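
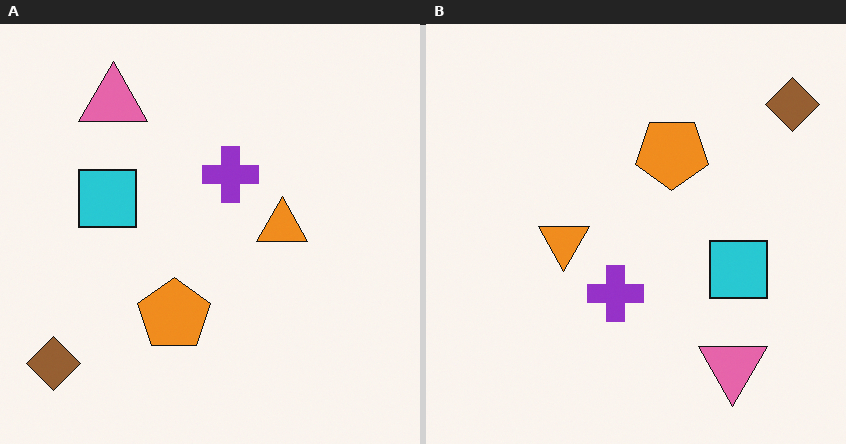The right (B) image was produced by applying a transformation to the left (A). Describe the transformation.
The image was rotated 180°.

The brown diamond sits in the bottom-left of the left (A) image and the top-right of the right (B) — consistent with a whole-image 180° rotation.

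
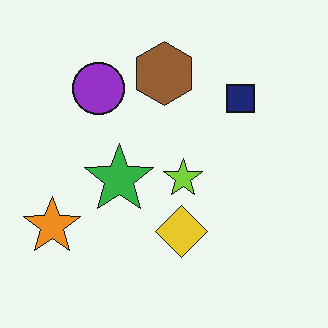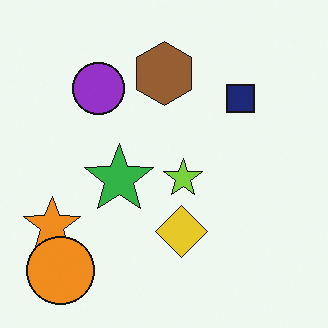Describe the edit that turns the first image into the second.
It was overlaid with an additional orange circle.

An orange circle appears in the second image that is absent from the first.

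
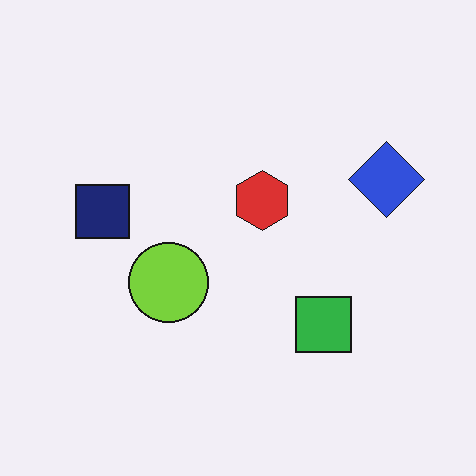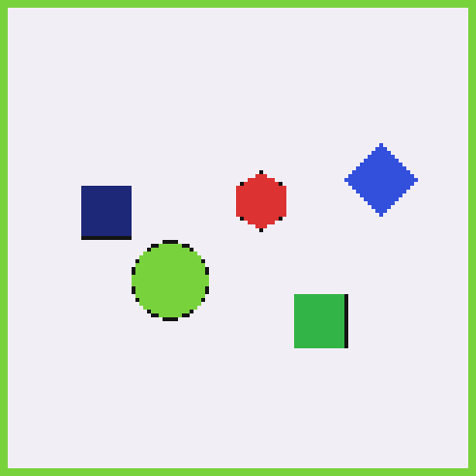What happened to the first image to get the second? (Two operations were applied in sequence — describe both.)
It was mildly pixelated, then framed with a lime border.

Shapes are reduced to large square blocks; fine edges and outlines are lost — a downscale-then-upscale (mosaic) effect. A solid lime frame runs around the edge of the second image, with the content slightly shrunk inside it.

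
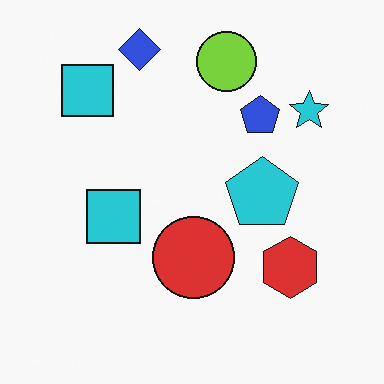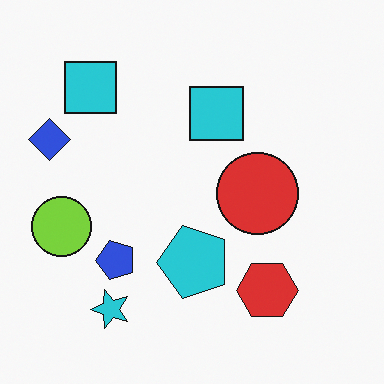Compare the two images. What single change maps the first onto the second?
This is the original image transposed (reflected across the top-left ↔ bottom-right diagonal).

Shapes have swapped their row and column positions — what was in the top-right is now in the bottom-left — a diagonal reflection.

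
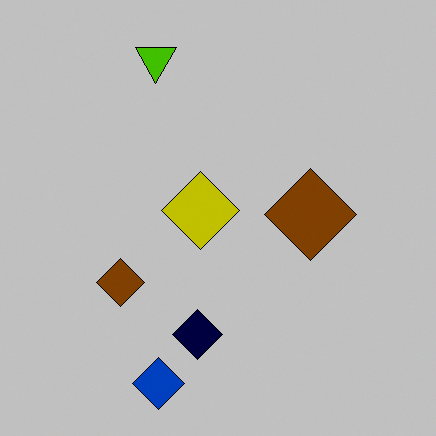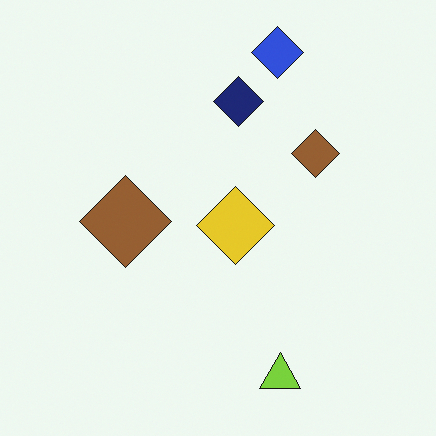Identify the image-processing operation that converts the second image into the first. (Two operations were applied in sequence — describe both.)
This is the original image rotated 180°, then heavily posterized to just a handful of flat colors.

The blue diamond sits in the top of the second image and the bottom of the first — consistent with a whole-image 180° rotation. Each flat color has snapped to a coarser quantized level — most visibly, the near-white background has dropped to a flat grey.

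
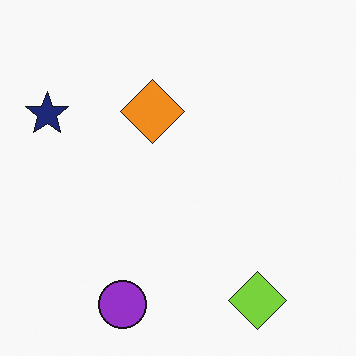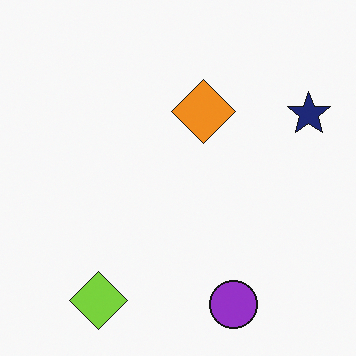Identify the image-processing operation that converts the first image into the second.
The image was flipped horizontally (left ↔ right).

The navy star is in the top-left of the first image and the top-right of the second — shapes on opposite sides of the vertical midline have swapped in a mirror flip.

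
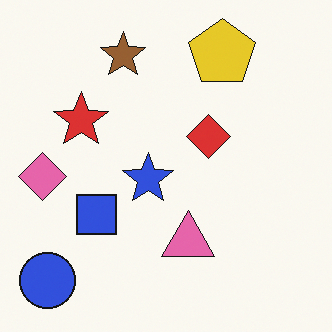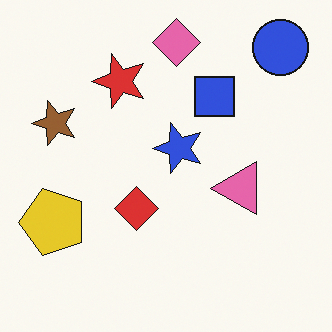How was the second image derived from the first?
The transformation is: transposed (reflected across the top-left ↔ bottom-right diagonal).

Shapes have swapped their row and column positions — what was in the top-right is now in the bottom-left — a diagonal reflection.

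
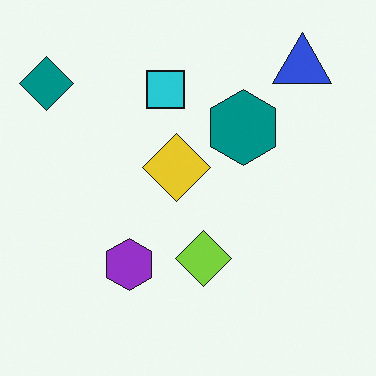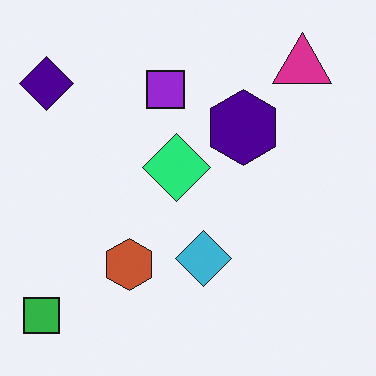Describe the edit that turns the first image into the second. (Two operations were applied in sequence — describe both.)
Hue-shifted through roughly a third of the color wheel, then overlaid with an additional green square.

Every shape's color has rotated by the same amount around the hue wheel — a uniform hue shift. A green square appears in the second image that is absent from the first.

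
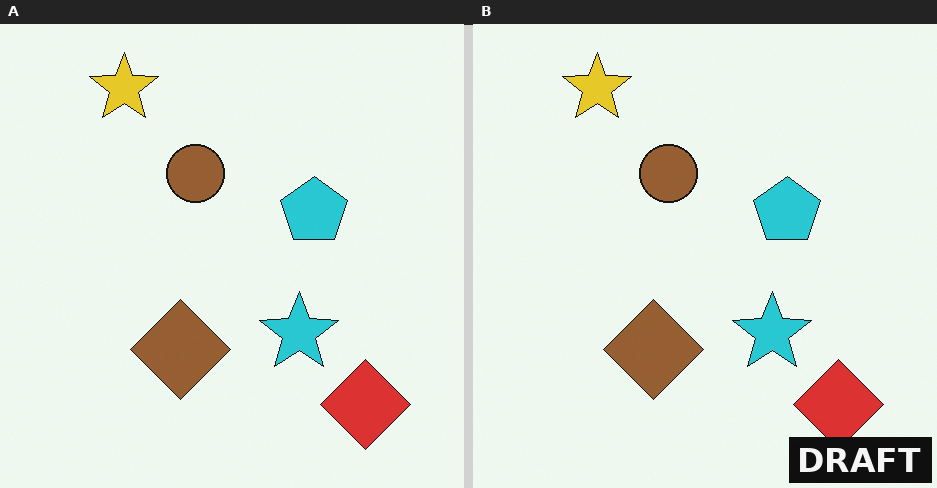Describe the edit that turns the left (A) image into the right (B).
Watermarked with the text "DRAFT" in the lower-right corner.

A dark label reading "DRAFT" appears in the lower-right corner.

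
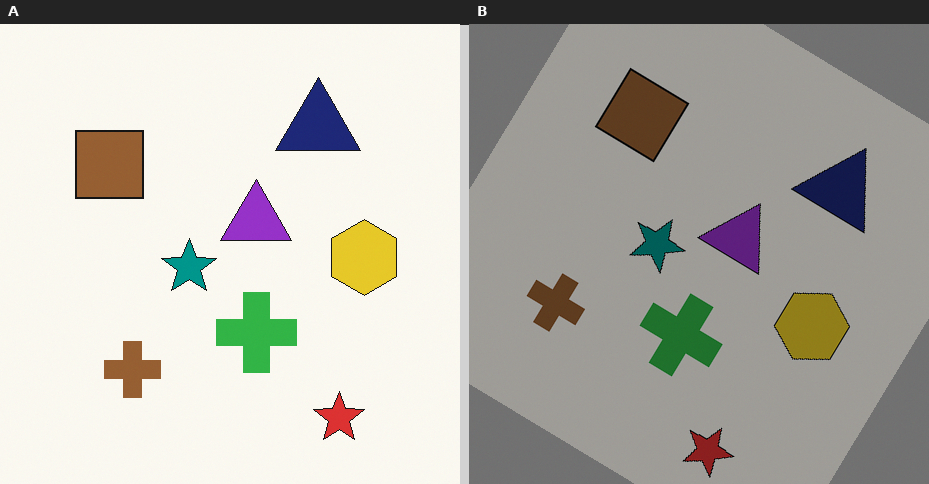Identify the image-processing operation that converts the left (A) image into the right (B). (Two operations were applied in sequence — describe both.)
The transformation is: rotated clockwise by a large amount — several tens of degrees, then substantially darkened.

Every shape is tilted by the same angle and the image corners show triangular fill wedges — a whole-image rotation by a non-right angle. Every pixel — background and shapes alike — is uniformly darkened.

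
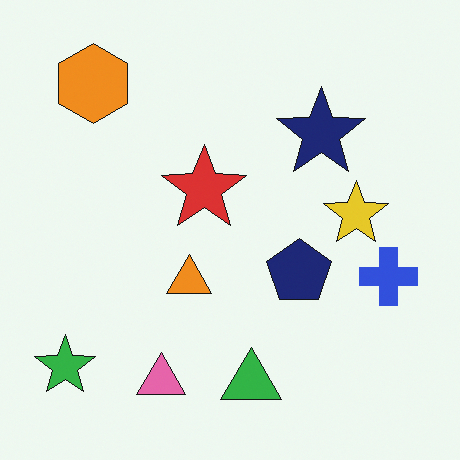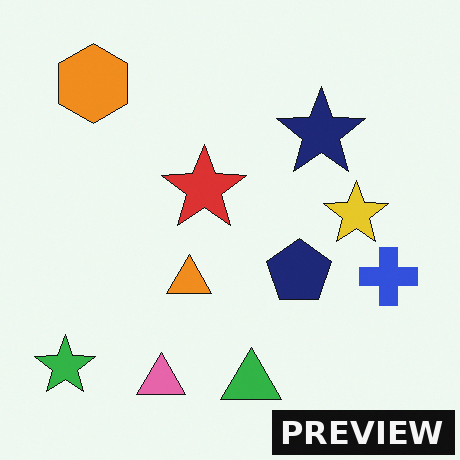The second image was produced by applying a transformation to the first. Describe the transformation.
Watermarked with the text "PREVIEW" in the lower-right corner.

A dark label reading "PREVIEW" appears in the lower-right corner.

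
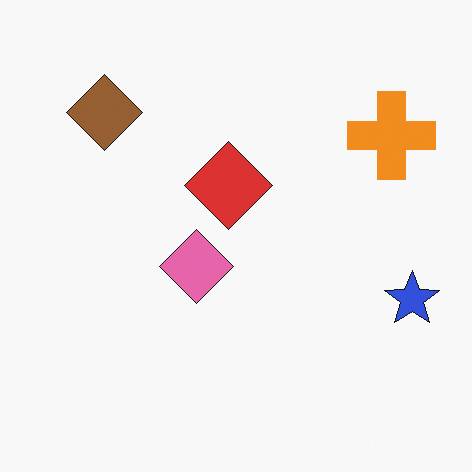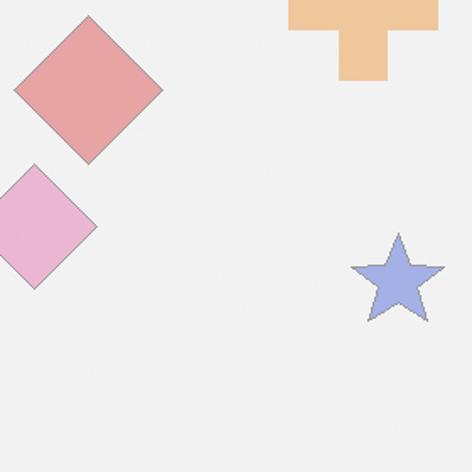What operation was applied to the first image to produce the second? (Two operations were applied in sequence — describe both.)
It was washed out (contrast reduced), then cropped to a noticeably smaller region and rescaled.

Tones are pushed toward mid-grey across the whole image — a global contrast change. The visible shapes are larger and the field of view is narrower; shapes near the original edges may be partly or wholly outside the frame — a crop-and-rescale.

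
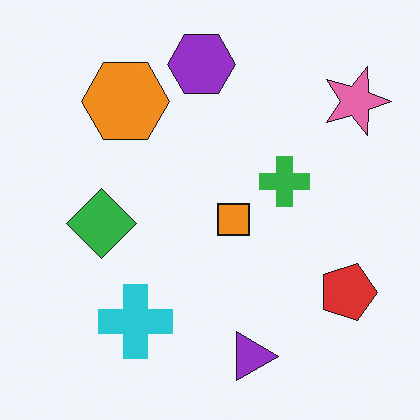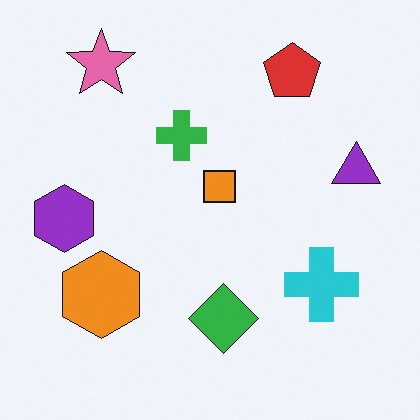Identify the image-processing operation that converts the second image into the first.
The image was rotated 90° clockwise.

The pink star sits in the top-left of the second image and the top-right of the first — consistent with a whole-image 90° clockwise rotation.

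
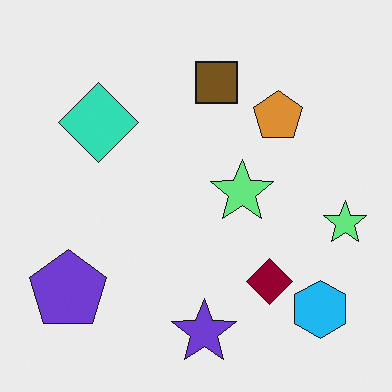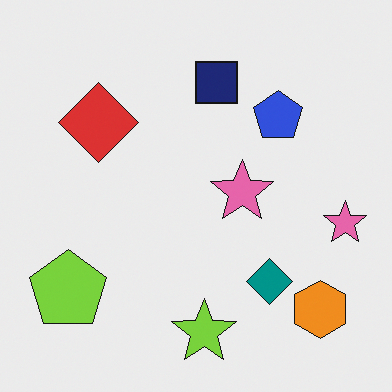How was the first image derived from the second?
The transformation is: hue-shifted through roughly half the color wheel.

Every shape's color has rotated by the same amount around the hue wheel — a uniform hue shift.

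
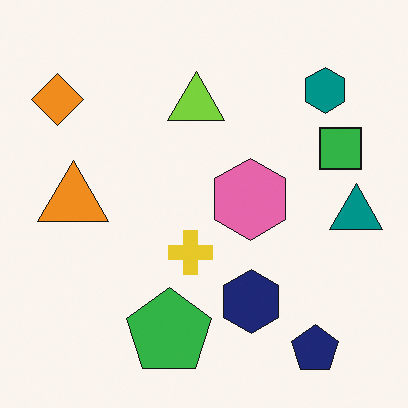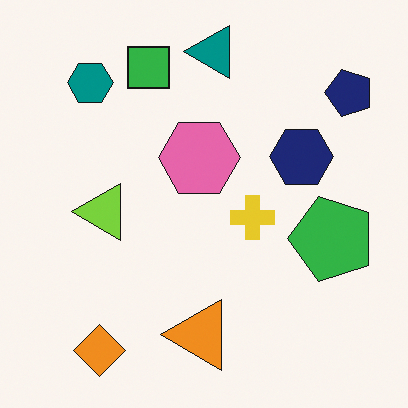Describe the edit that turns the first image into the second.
This is the original image rotated 90° counter-clockwise.

The navy pentagon sits in the bottom-right of the first image and the top-right of the second — consistent with a whole-image 90° counter-clockwise rotation.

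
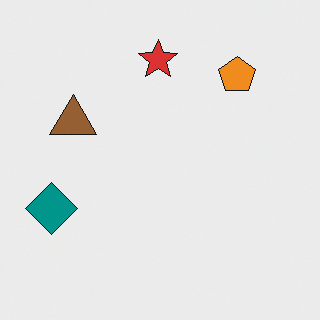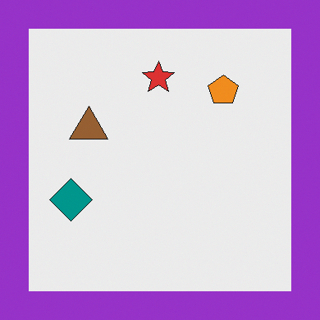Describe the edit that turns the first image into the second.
The transformation is: framed with a purple border.

A solid purple frame runs around the edge of the second image, with the content slightly shrunk inside it.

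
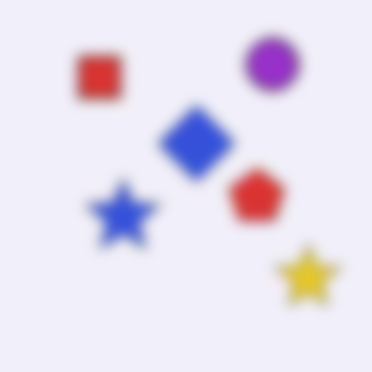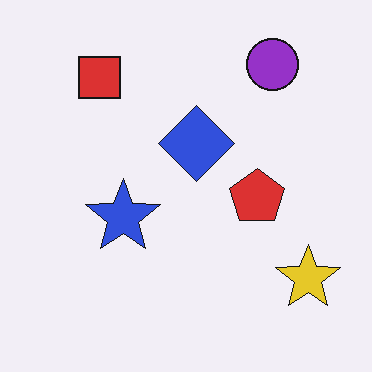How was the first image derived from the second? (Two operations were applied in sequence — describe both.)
The first image is the second heavily JPEG-compressed with obvious blocking artifacts, then heavily blurred.

Blocky 8×8 compression artifacts appear around shape edges and the flat background shows ringing — characteristic JPEG degradation. Shape edges and outlines are uniformly softened across the whole image.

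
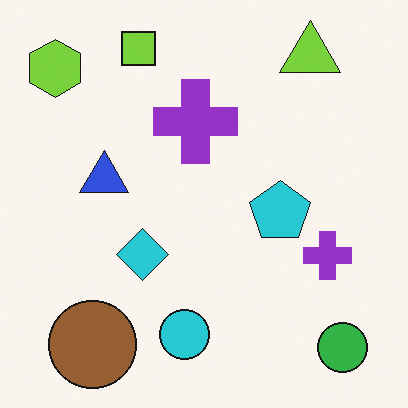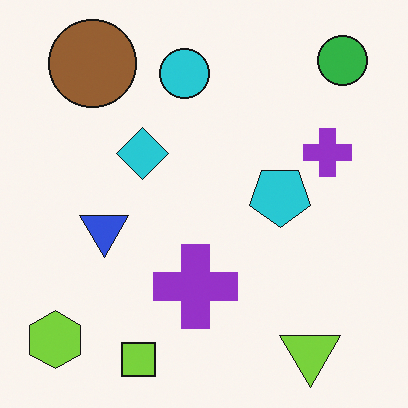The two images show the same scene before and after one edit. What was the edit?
The image was flipped vertically (top ↔ bottom).

The lime square is in the top of the first image and the bottom of the second — shapes on opposite sides of the horizontal midline have swapped in a mirror flip.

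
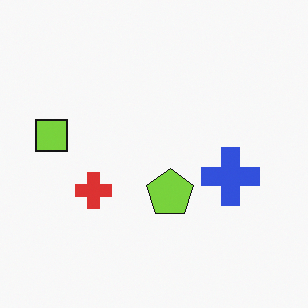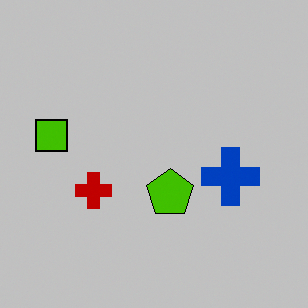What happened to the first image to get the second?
The image was aggressively posterized.

Each flat color has snapped to a coarser quantized level — most visibly, the near-white background has dropped to a flat grey.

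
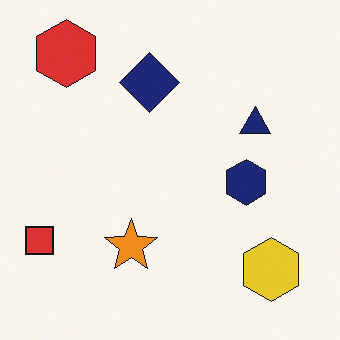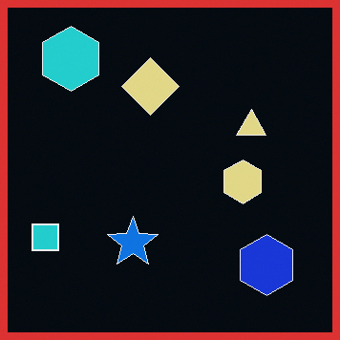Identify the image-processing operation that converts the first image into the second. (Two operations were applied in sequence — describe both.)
The second image is the first color-inverted (negative), then framed with a red border.

The light background has become dark and every shape's color is its complement — a photographic negative. A solid red frame runs around the edge of the second image, with the content slightly shrunk inside it.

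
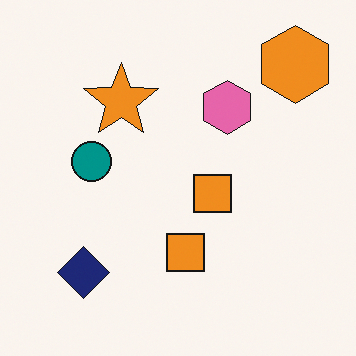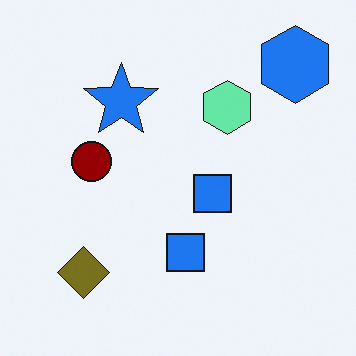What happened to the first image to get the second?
Hue-shifted through roughly half the color wheel.

Every shape's color has rotated by the same amount around the hue wheel — a uniform hue shift.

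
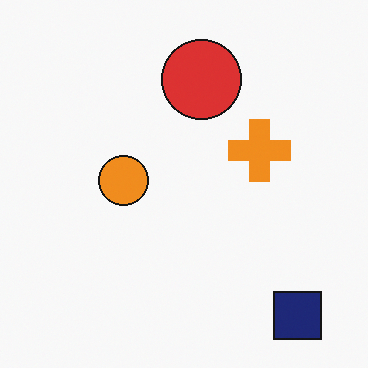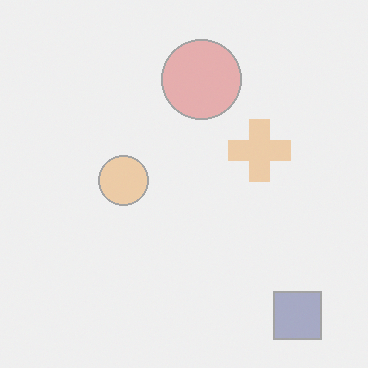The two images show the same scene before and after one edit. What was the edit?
The image was washed out (contrast reduced).

Tones are pushed toward mid-grey across the whole image — a global contrast change.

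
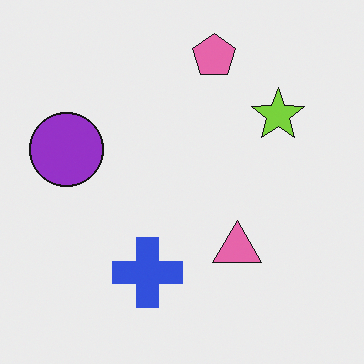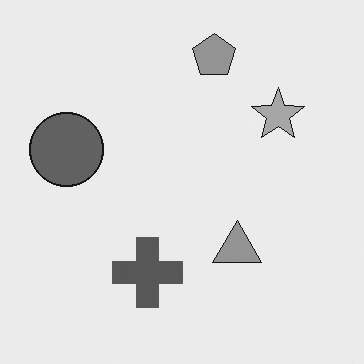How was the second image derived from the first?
It was converted to grayscale.

All color is removed — every shape is now a shade of grey.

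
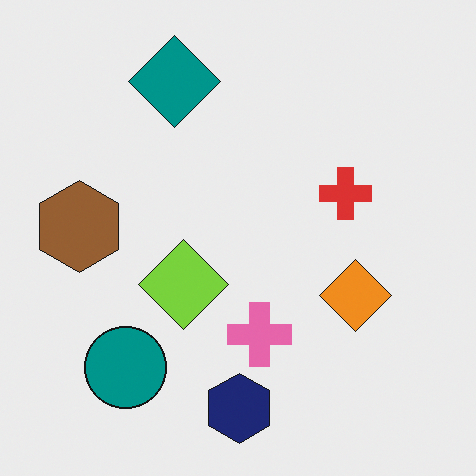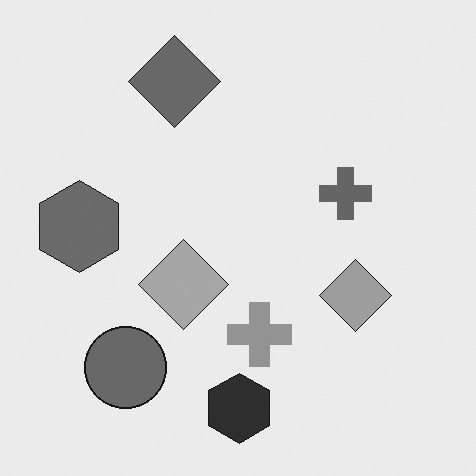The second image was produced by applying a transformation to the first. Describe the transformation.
It was converted to grayscale.

All color is removed — every shape is now a shade of grey.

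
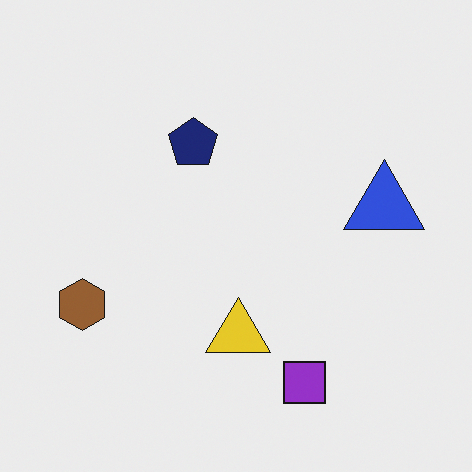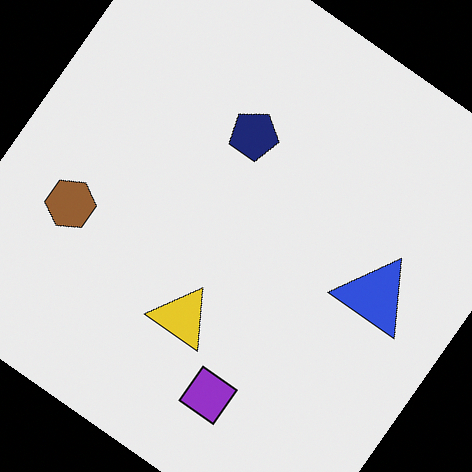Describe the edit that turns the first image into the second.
The transformation is: rotated clockwise by a large amount — several tens of degrees.

Every shape is tilted by the same angle and the image corners show triangular fill wedges — a whole-image rotation by a non-right angle.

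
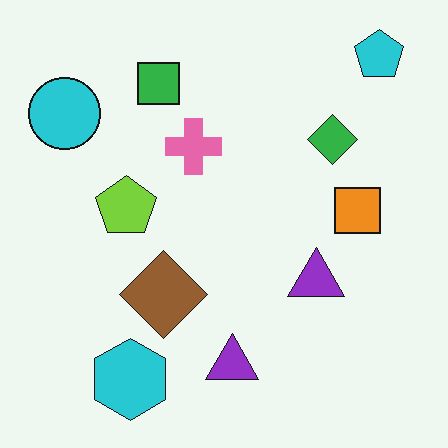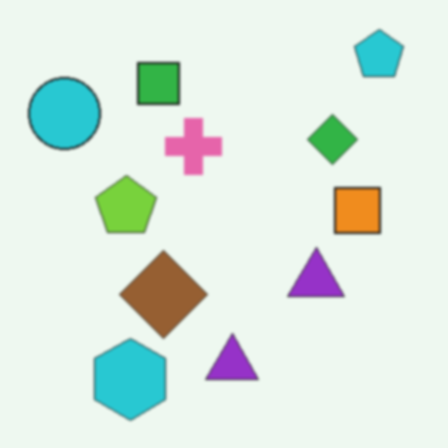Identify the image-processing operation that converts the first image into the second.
This is the original image lightly blurred.

Shape edges and outlines are uniformly softened across the whole image.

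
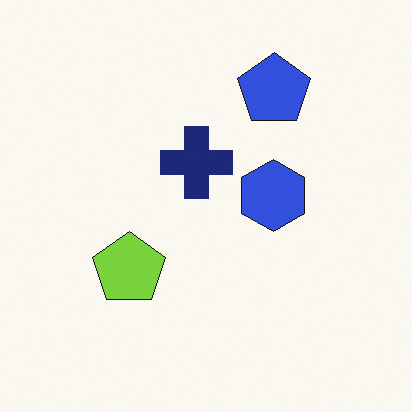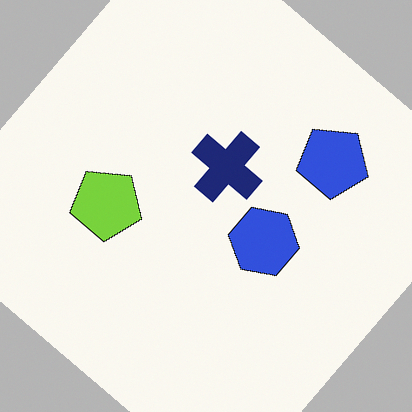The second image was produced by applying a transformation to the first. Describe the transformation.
It was rotated clockwise by a large amount — several tens of degrees.

Every shape is tilted by the same angle and the image corners show triangular fill wedges — a whole-image rotation by a non-right angle.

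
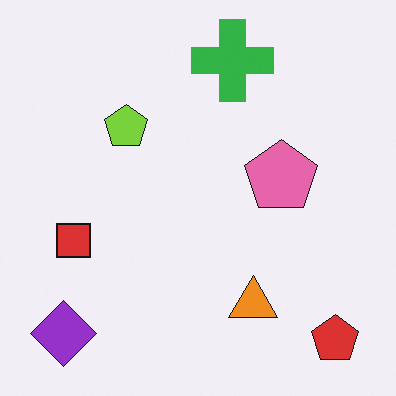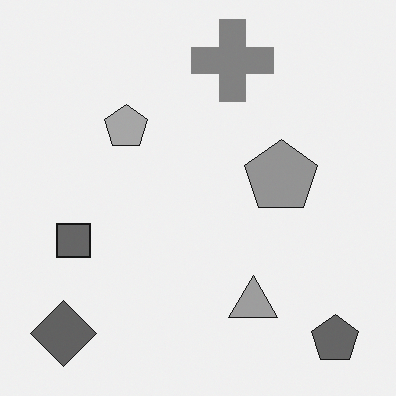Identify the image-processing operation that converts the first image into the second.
Converted to grayscale.

All color is removed — every shape is now a shade of grey.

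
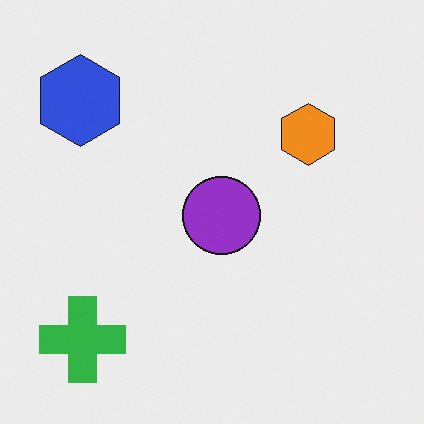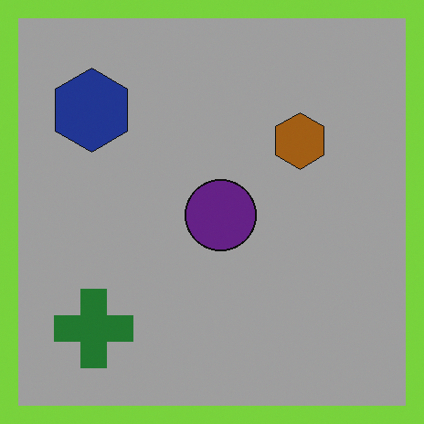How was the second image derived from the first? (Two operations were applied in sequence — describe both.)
It was darkened a lot, then framed with a lime border.

Every pixel — background and shapes alike — is uniformly darkened. A solid lime frame runs around the edge of the second image, with the content slightly shrunk inside it.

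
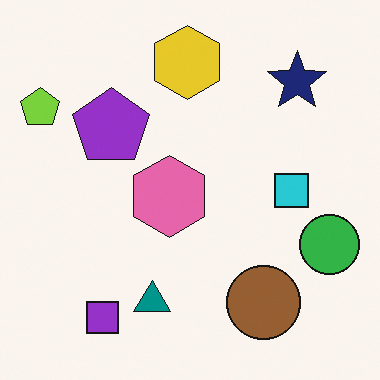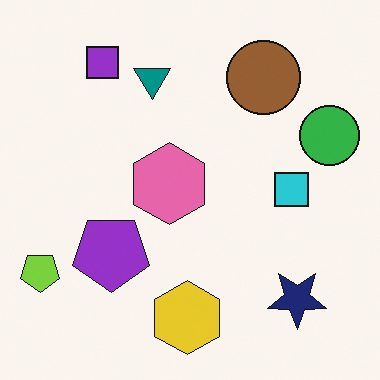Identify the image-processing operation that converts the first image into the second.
It was flipped vertically (top ↔ bottom).

The yellow hexagon is in the top of the first image and the bottom of the second — shapes on opposite sides of the horizontal midline have swapped in a mirror flip.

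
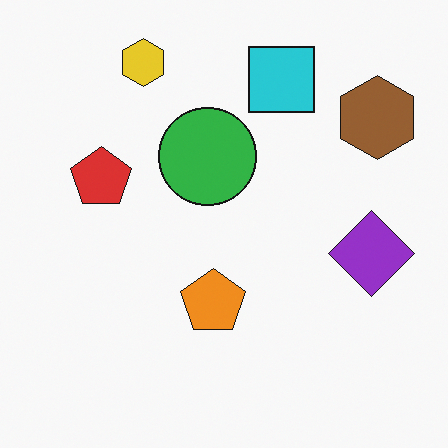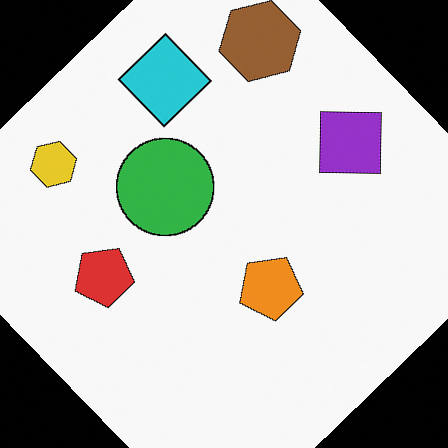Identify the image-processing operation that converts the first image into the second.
The second image is the first rotated counter-clockwise by a large amount — several tens of degrees.

Every shape is tilted by the same angle and the image corners show triangular fill wedges — a whole-image rotation by a non-right angle.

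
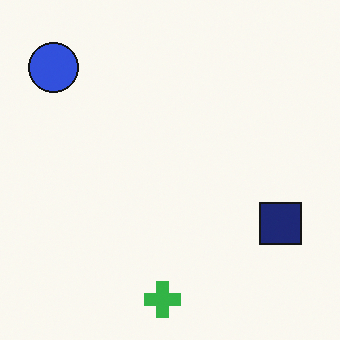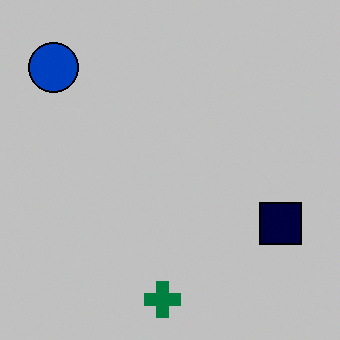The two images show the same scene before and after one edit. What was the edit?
The transformation is: heavily posterized to just a handful of flat colors.

Each flat color has snapped to a coarser quantized level — most visibly, the near-white background has dropped to a flat grey.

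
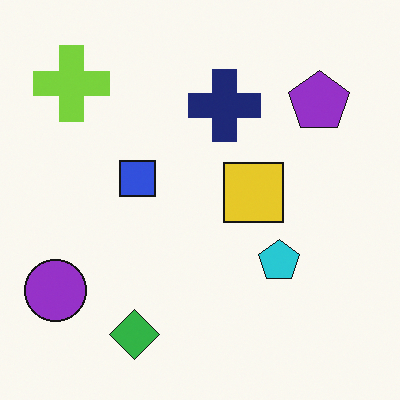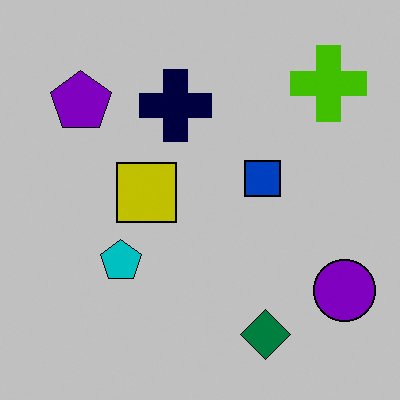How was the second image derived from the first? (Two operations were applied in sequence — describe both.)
This is the original image flipped horizontally (left ↔ right), then heavily posterized to just a handful of flat colors.

The purple circle is in the bottom-left of the first image and the bottom-right of the second — shapes on opposite sides of the vertical midline have swapped in a mirror flip. Each flat color has snapped to a coarser quantized level — most visibly, the near-white background has dropped to a flat grey.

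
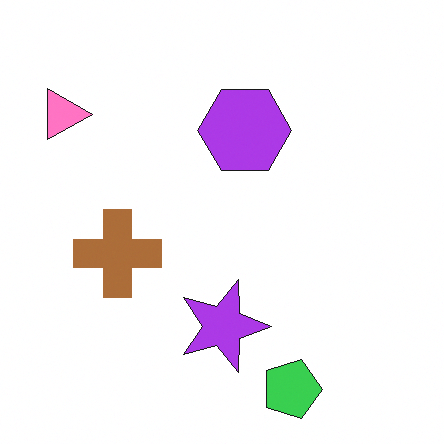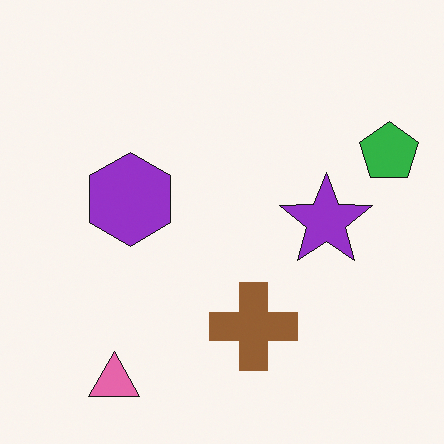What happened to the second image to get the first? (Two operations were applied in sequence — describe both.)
The first image is the second slightly brightened, then rotated 90° clockwise.

Every pixel — background and shapes alike — is uniformly brightened. The pink triangle sits in the bottom-left of the second image and the top-left of the first — consistent with a whole-image 90° clockwise rotation.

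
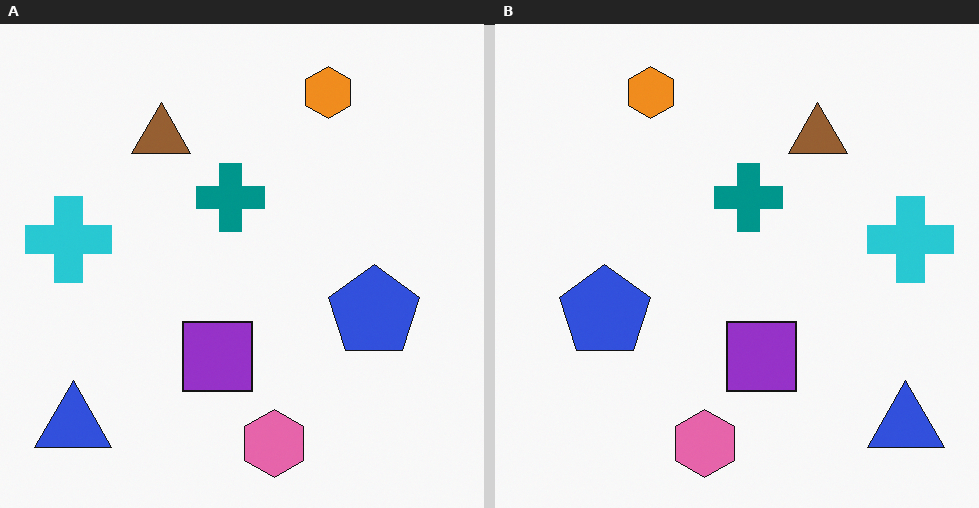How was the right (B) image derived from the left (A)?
Flipped horizontally (left ↔ right).

The cyan cross is in the left of the left (A) image and the right of the right (B) — shapes on opposite sides of the vertical midline have swapped in a mirror flip.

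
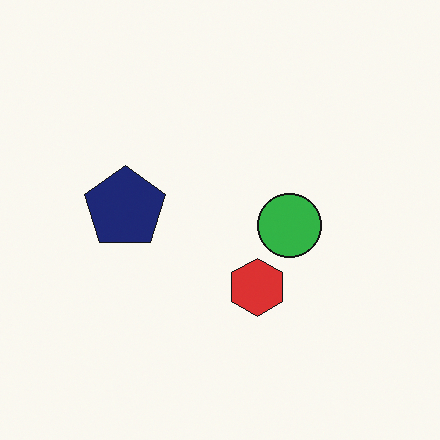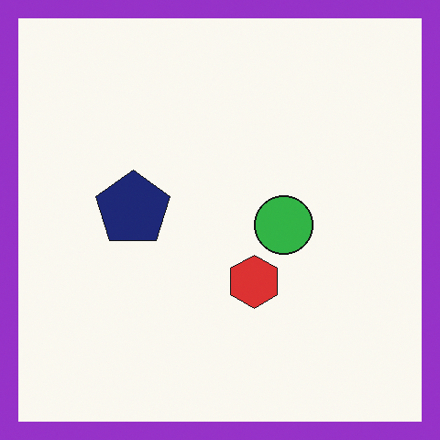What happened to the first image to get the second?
The second image is the first framed with a purple border.

A solid purple frame runs around the edge of the second image, with the content slightly shrunk inside it.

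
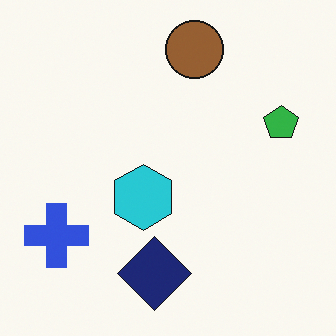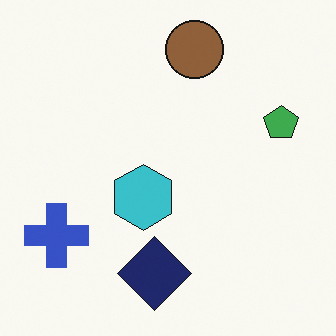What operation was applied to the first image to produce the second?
The transformation is: slightly desaturated.

All colors are more muted and greyish — a global saturation change.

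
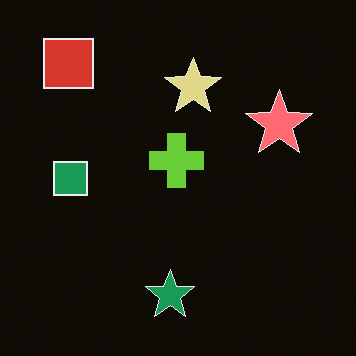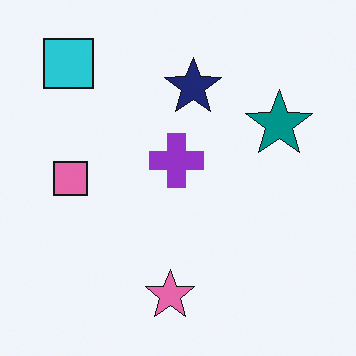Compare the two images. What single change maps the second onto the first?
Color-inverted (negative).

The light background has become dark and every shape's color is its complement — a photographic negative.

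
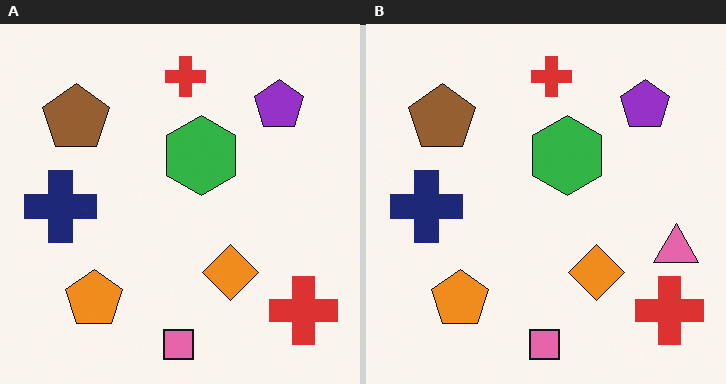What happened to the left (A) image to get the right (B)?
Overlaid with an additional pink triangle.

A pink triangle appears in the right (B) image that is absent from the left (A).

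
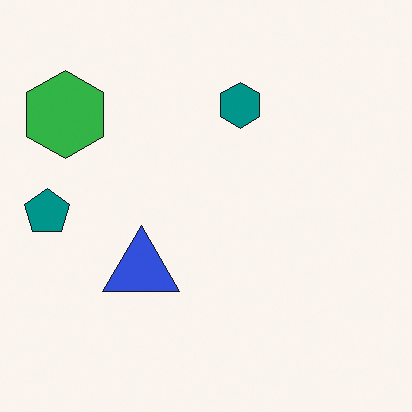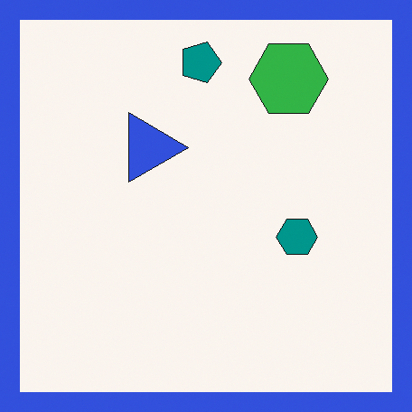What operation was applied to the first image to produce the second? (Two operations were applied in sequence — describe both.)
This is the original image rotated 90° clockwise, then framed with a blue border.

The green hexagon sits in the top-left of the first image and the top-right of the second — consistent with a whole-image 90° clockwise rotation. A solid blue frame runs around the edge of the second image, with the content slightly shrunk inside it.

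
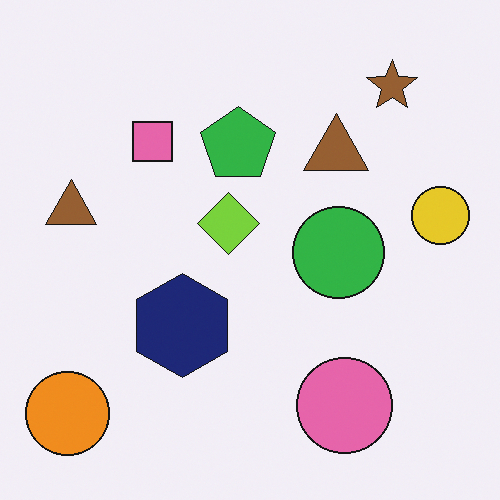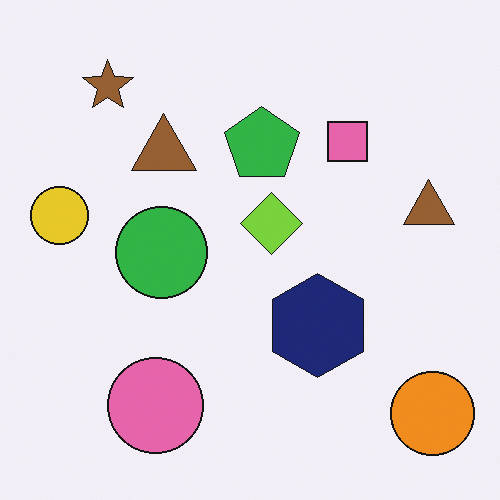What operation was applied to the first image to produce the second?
The transformation is: flipped horizontally (left ↔ right).

The yellow circle is in the right of the first image and the left of the second — shapes on opposite sides of the vertical midline have swapped in a mirror flip.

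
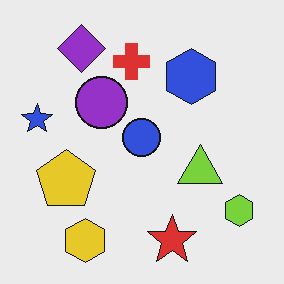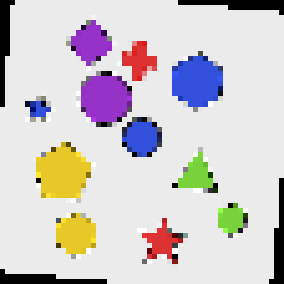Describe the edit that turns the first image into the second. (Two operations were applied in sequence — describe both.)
It was rotated clockwise by a few degrees, then lightly pixelated (a mild mosaic effect).

Every shape is tilted by the same angle and the image corners show triangular fill wedges — a whole-image rotation by a non-right angle. Shapes are reduced to large square blocks; fine edges and outlines are lost — a downscale-then-upscale (mosaic) effect.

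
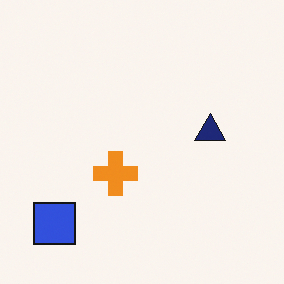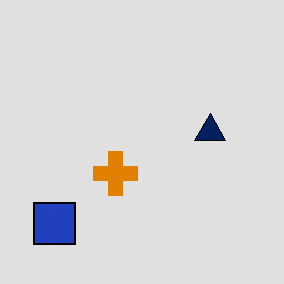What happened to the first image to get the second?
The transformation is: moderately posterized.

Each flat color has snapped to a coarser quantized level — most visibly, the near-white background has dropped to a flat grey.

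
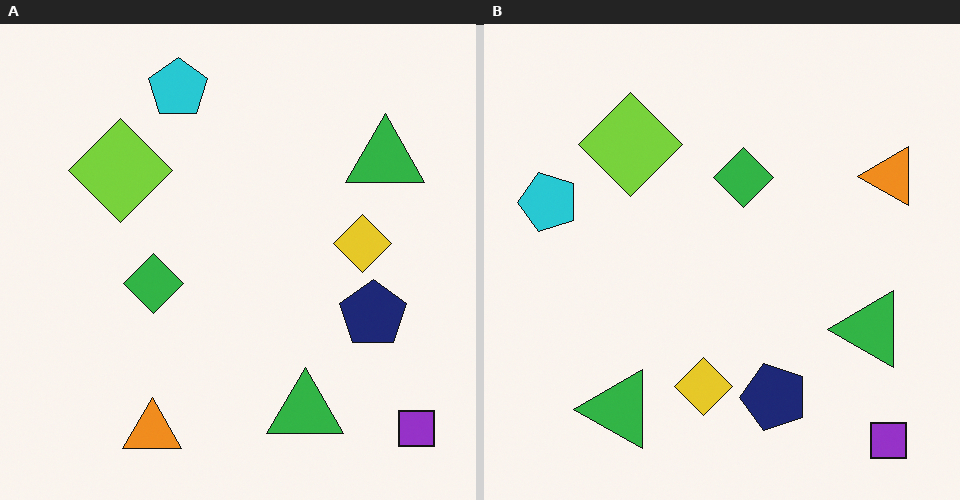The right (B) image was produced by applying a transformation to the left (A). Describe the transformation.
The transformation is: transposed (reflected across the top-left ↔ bottom-right diagonal).

Shapes have swapped their row and column positions — what was in the top-right is now in the bottom-left — a diagonal reflection.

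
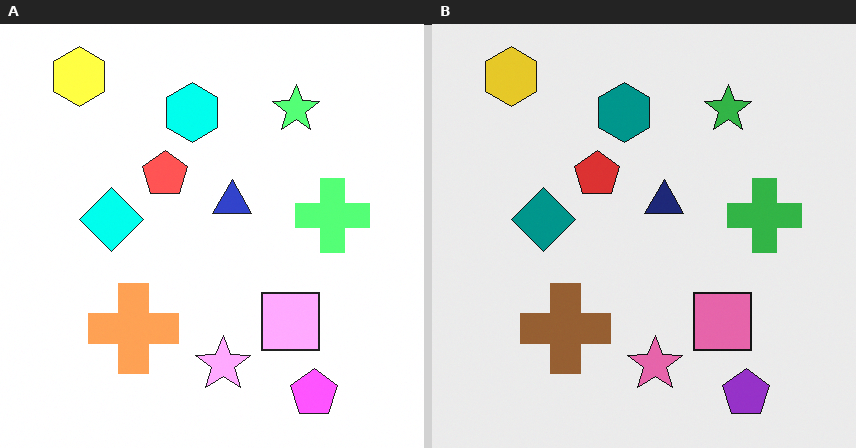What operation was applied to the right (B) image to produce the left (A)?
It was substantially brightened.

Every pixel — background and shapes alike — is uniformly brightened.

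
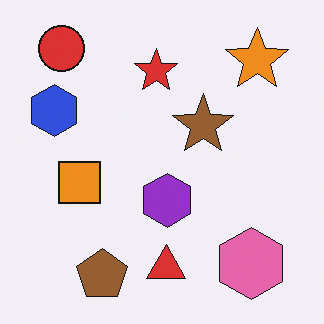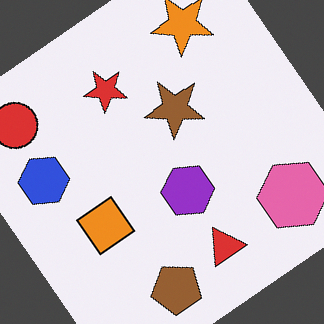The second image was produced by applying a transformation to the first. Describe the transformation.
The second image is the first rotated counter-clockwise by a large amount — several tens of degrees.

Every shape is tilted by the same angle and the image corners show triangular fill wedges — a whole-image rotation by a non-right angle.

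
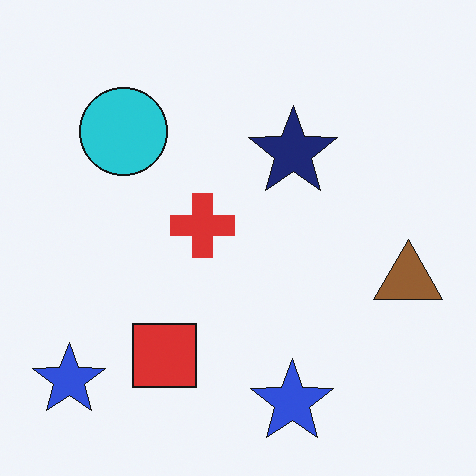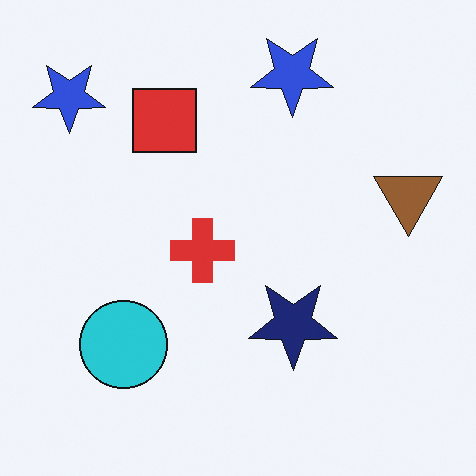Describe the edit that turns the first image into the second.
It was flipped vertically (top ↔ bottom).

The red square is in the bottom of the first image and the top of the second — shapes on opposite sides of the horizontal midline have swapped in a mirror flip.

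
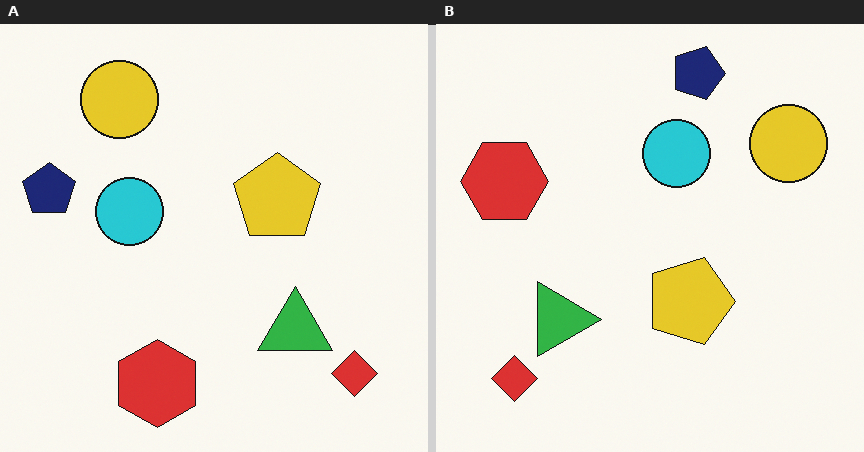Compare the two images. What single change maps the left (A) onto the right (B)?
The right (B) image is the left (A) rotated 90° clockwise.

The red diamond sits in the bottom-right of the left (A) image and the bottom-left of the right (B) — consistent with a whole-image 90° clockwise rotation.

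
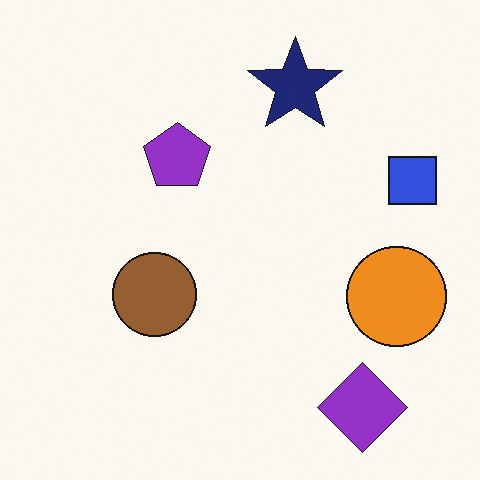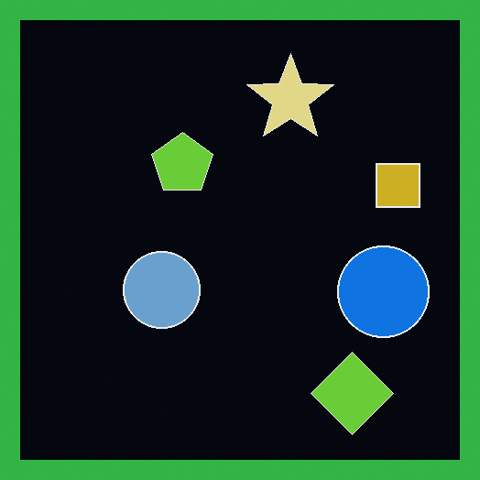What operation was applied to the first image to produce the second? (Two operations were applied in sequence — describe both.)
The image was color-inverted (negative), then framed with a green border.

The light background has become dark and every shape's color is its complement — a photographic negative. A solid green frame runs around the edge of the second image, with the content slightly shrunk inside it.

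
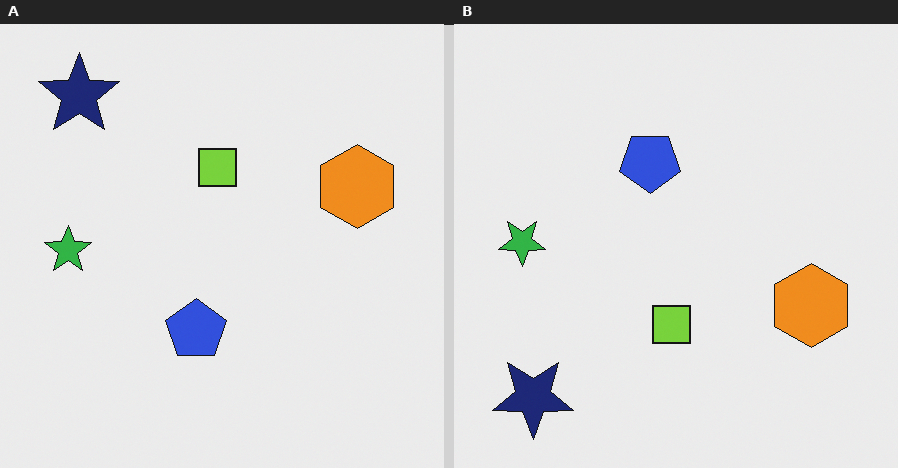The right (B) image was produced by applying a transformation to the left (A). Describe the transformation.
The image was flipped vertically (top ↔ bottom).

The navy star is in the top-left of the left (A) image and the bottom-left of the right (B) — shapes on opposite sides of the horizontal midline have swapped in a mirror flip.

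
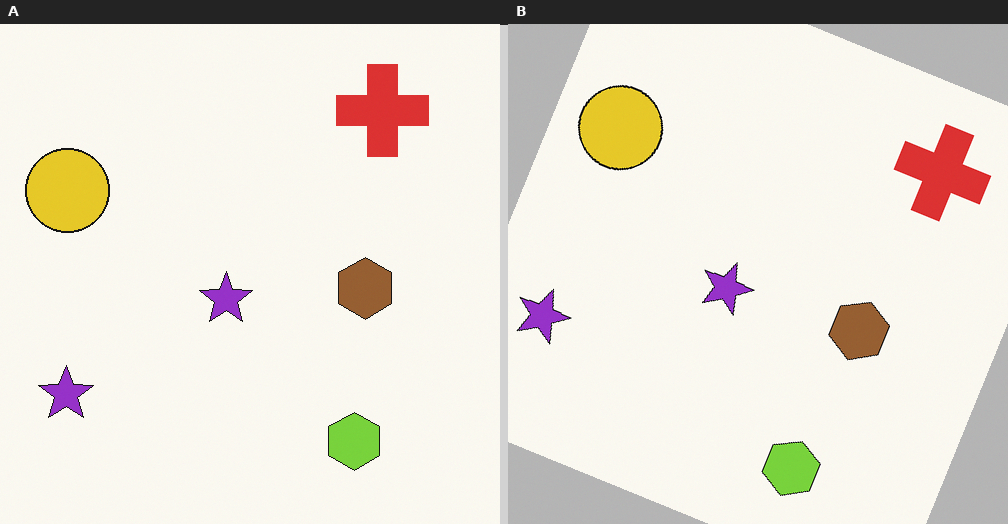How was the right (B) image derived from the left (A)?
This is the original image rotated clockwise by a clearly visible amount.

Every shape is tilted by the same angle and the image corners show triangular fill wedges — a whole-image rotation by a non-right angle.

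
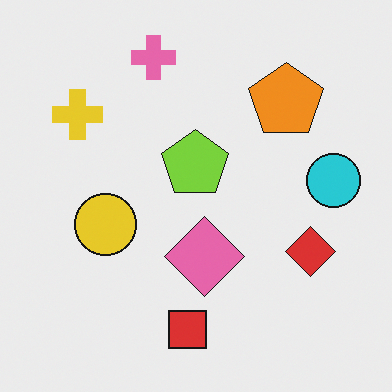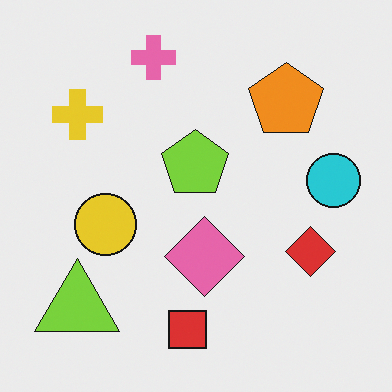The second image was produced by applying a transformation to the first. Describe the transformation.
It was overlaid with an additional lime triangle.

A lime triangle appears in the second image that is absent from the first.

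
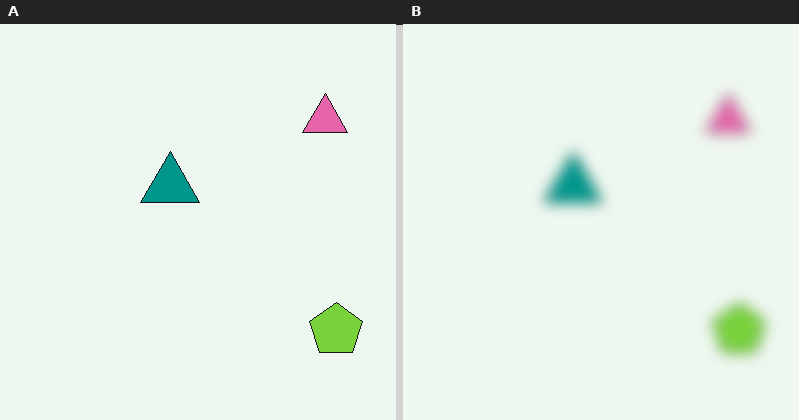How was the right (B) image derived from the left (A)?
The transformation is: strongly gaussian-blurred.

Shape edges and outlines are uniformly softened across the whole image.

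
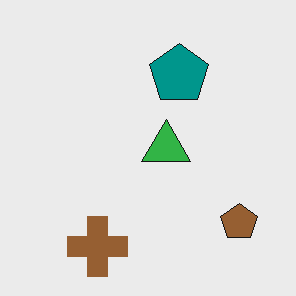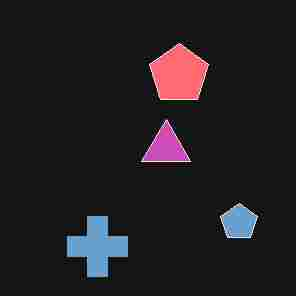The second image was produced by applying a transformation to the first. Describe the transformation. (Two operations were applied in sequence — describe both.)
This is the original image color-inverted (negative), then degraded with heavy JPEG compression.

The light background has become dark and every shape's color is its complement — a photographic negative. Blocky 8×8 compression artifacts appear around shape edges and the flat background shows ringing — characteristic JPEG degradation.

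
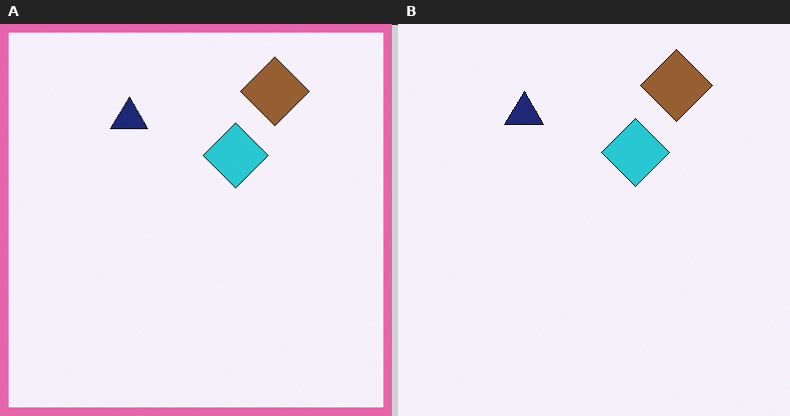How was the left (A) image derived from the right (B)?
The left (A) image is the right (B) framed with a pink border.

A solid pink frame runs around the edge of the left (A) image, with the content slightly shrunk inside it.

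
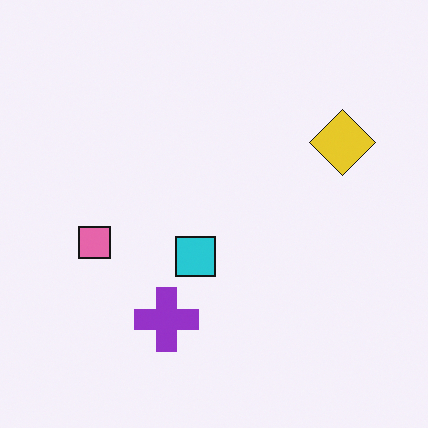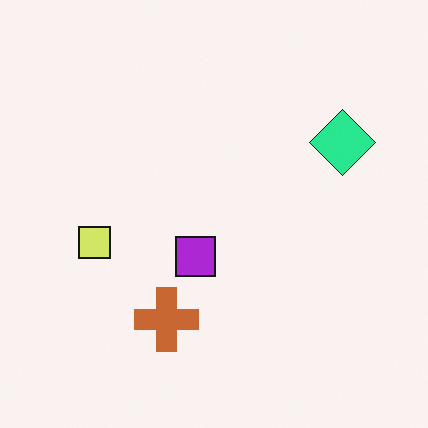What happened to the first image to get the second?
Hue-shifted by a moderate amount.

Every shape's color has rotated by the same amount around the hue wheel — a uniform hue shift.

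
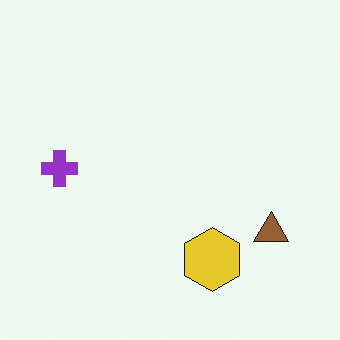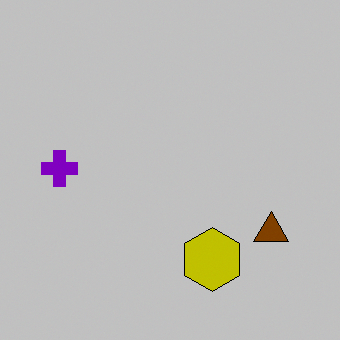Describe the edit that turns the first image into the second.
The image was heavily posterized to just a handful of flat colors.

Each flat color has snapped to a coarser quantized level — most visibly, the near-white background has dropped to a flat grey.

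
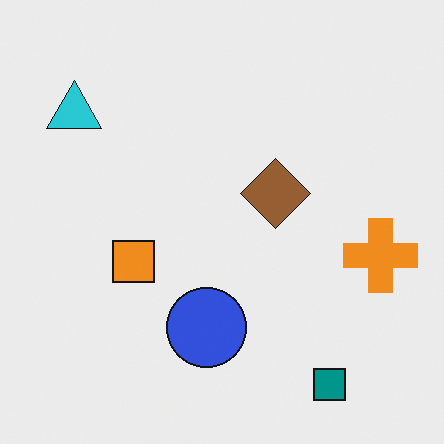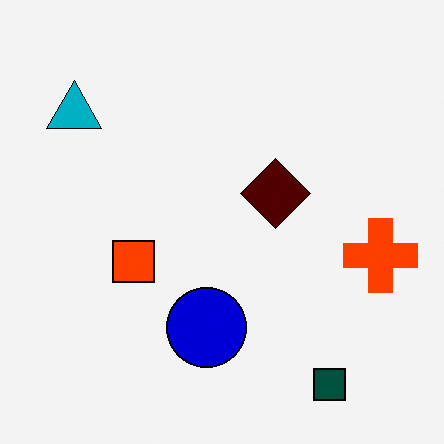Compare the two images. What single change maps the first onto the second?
The second image is the first boosted in contrast.

Tones are pushed away from mid-grey across the whole image — a global contrast change.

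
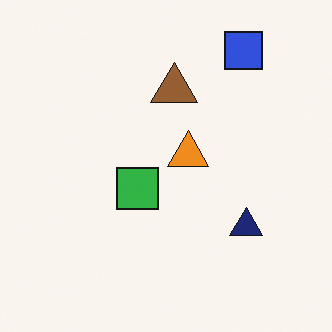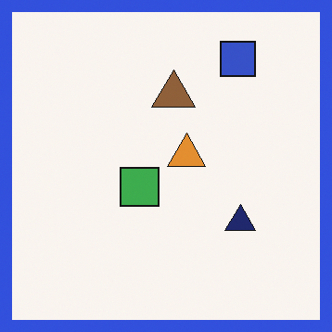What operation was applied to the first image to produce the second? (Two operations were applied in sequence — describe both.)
It was slightly desaturated, then framed with a blue border.

All colors are more muted and greyish — a global saturation change. A solid blue frame runs around the edge of the second image, with the content slightly shrunk inside it.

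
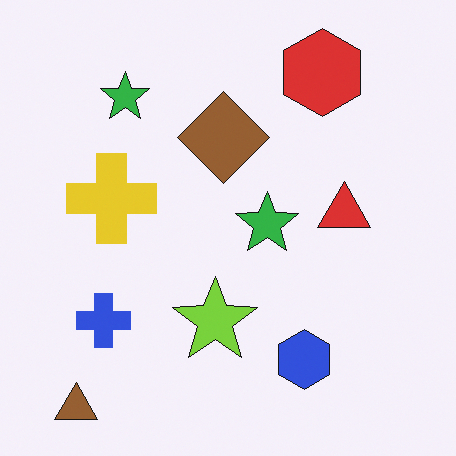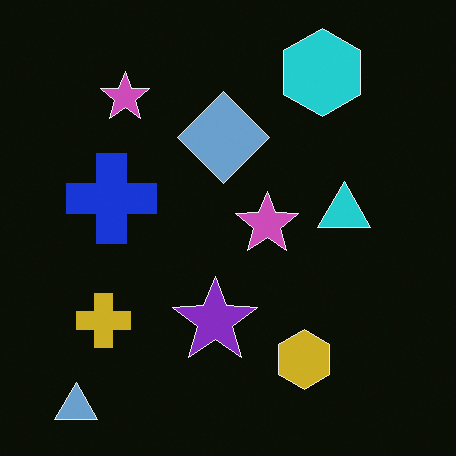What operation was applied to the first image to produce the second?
The second image is the first color-inverted (negative).

The light background has become dark and every shape's color is its complement — a photographic negative.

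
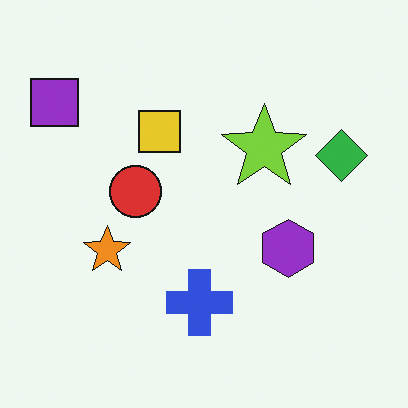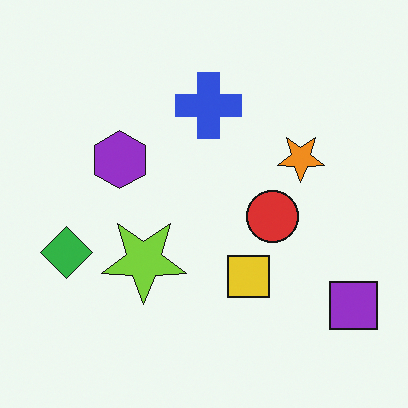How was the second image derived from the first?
The image was rotated 180°.

The purple square sits in the top-left of the first image and the bottom-right of the second — consistent with a whole-image 180° rotation.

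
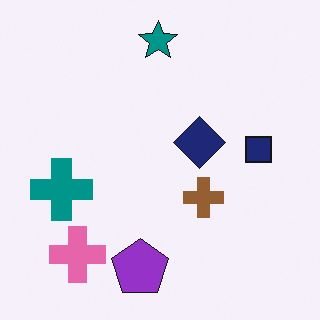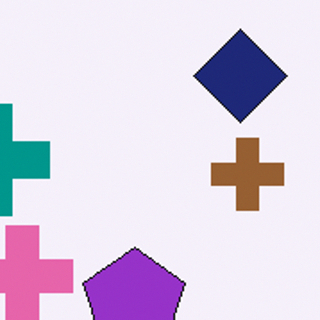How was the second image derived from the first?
It was cropped tightly and scaled back up.

The visible shapes are larger and the field of view is narrower; shapes near the original edges may be partly or wholly outside the frame — a crop-and-rescale.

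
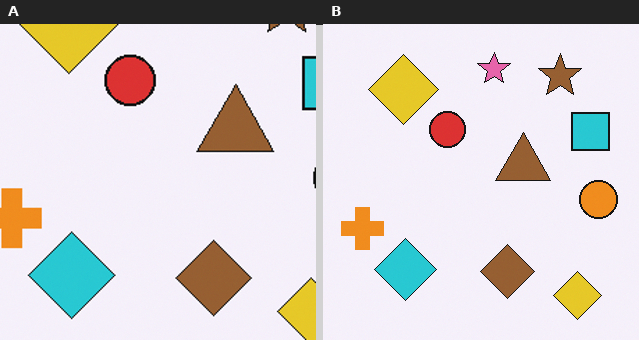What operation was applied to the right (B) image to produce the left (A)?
It was cropped to a modestly smaller region and rescaled.

The visible shapes are larger and the field of view is narrower; shapes near the original edges may be partly or wholly outside the frame — a crop-and-rescale.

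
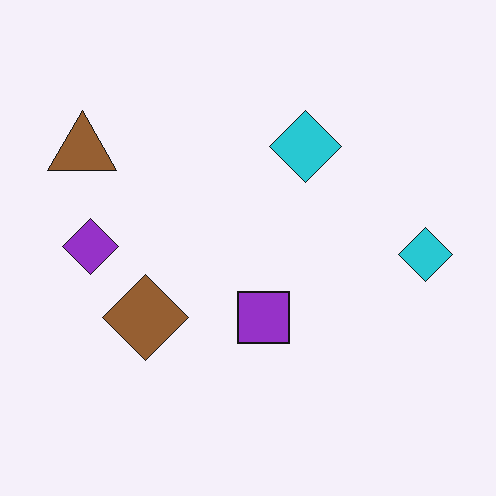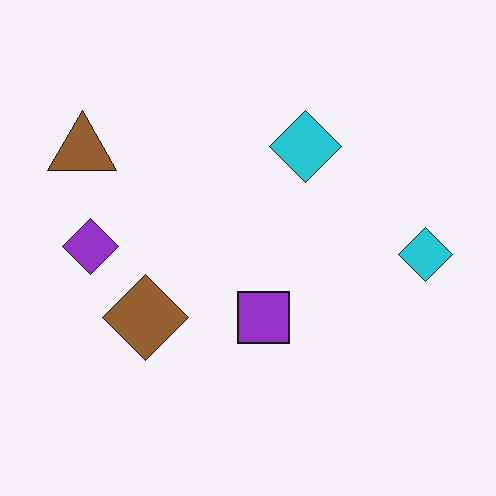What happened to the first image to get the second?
The second image is the first given moderate JPEG compression.

Blocky 8×8 compression artifacts appear around shape edges and the flat background shows ringing — characteristic JPEG degradation.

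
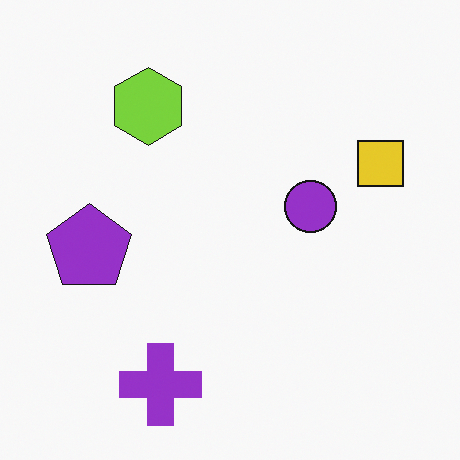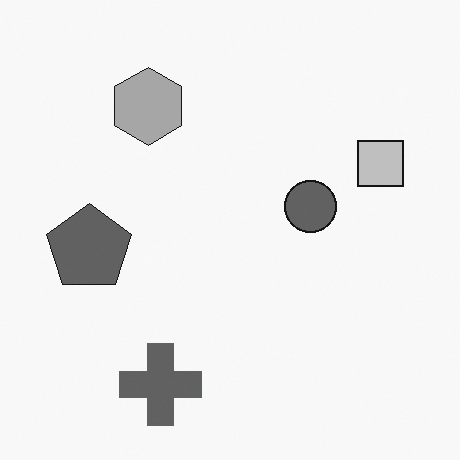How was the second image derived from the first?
The second image is the first converted to grayscale.

All color is removed — every shape is now a shade of grey.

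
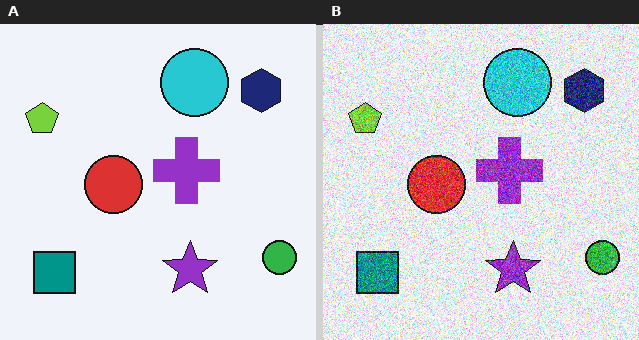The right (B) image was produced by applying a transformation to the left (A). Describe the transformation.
The transformation is: degraded with strong gaussian noise.

Random speckle covers the whole image, including the flat background.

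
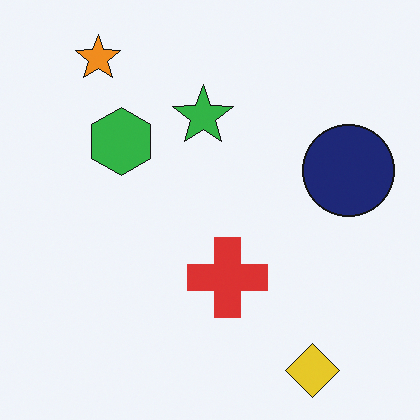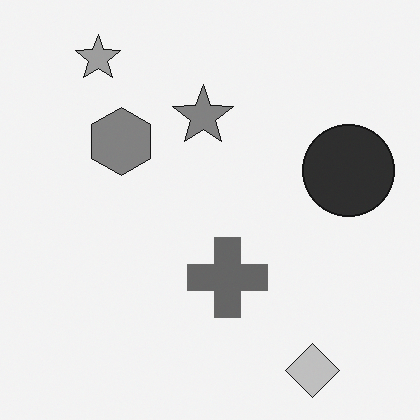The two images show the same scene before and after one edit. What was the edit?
The transformation is: converted to grayscale.

All color is removed — every shape is now a shade of grey.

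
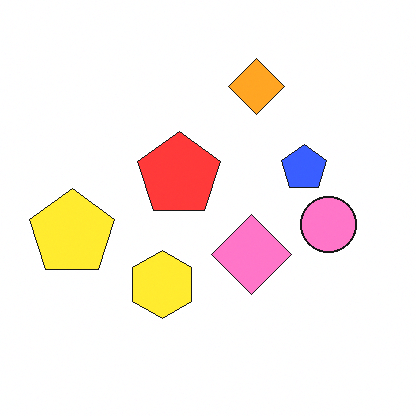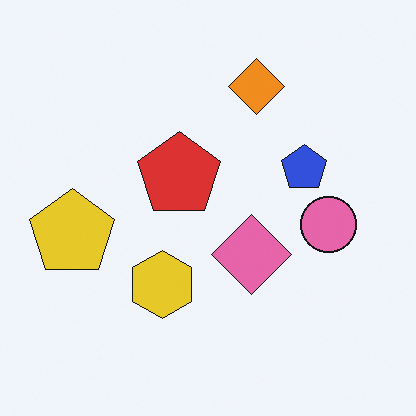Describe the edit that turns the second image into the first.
Slightly brightened.

Every pixel — background and shapes alike — is uniformly brightened.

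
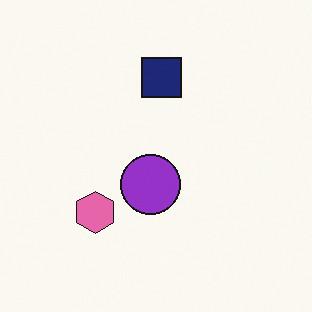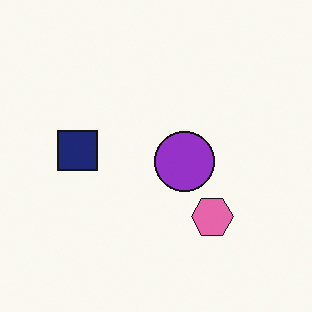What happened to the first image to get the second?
It was rotated 90° counter-clockwise.

The pink hexagon sits in the bottom-left of the first image and the bottom-right of the second — consistent with a whole-image 90° counter-clockwise rotation.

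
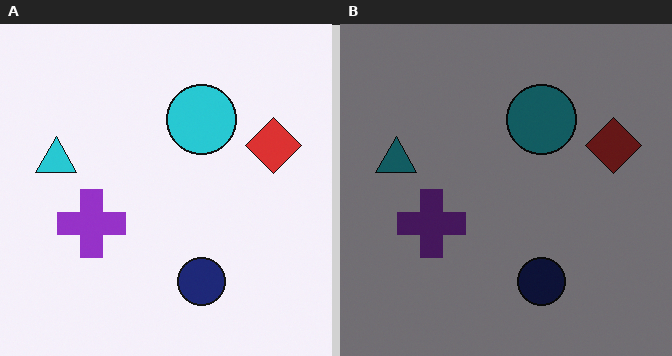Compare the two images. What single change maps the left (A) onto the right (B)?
This is the original image noticeably darkened.

Every pixel — background and shapes alike — is uniformly darkened.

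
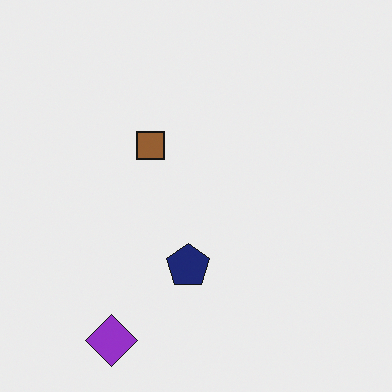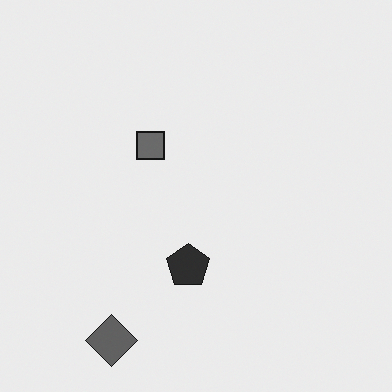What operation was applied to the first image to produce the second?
Converted to grayscale.

All color is removed — every shape is now a shade of grey.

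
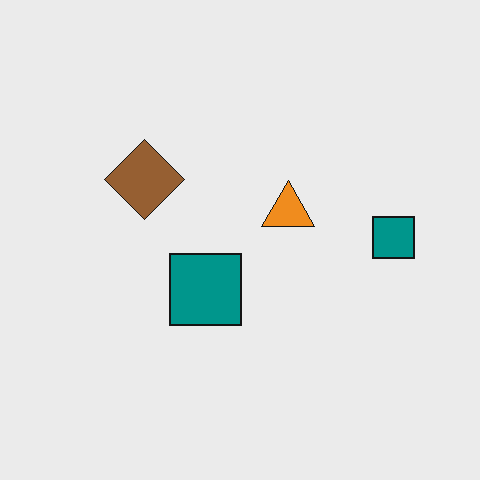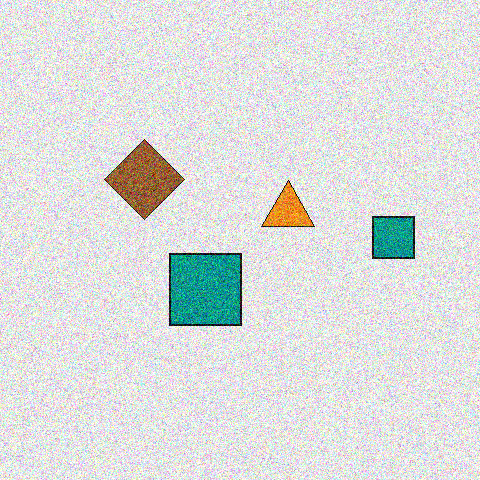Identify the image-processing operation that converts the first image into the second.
Degraded with strong gaussian noise.

Random speckle covers the whole image, including the flat background.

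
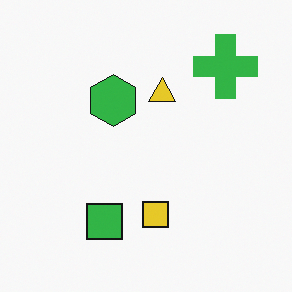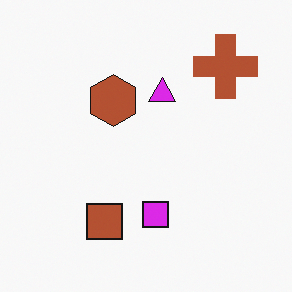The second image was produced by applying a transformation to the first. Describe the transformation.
The image was hue-shifted by a large amount.

Every shape's color has rotated by the same amount around the hue wheel — a uniform hue shift.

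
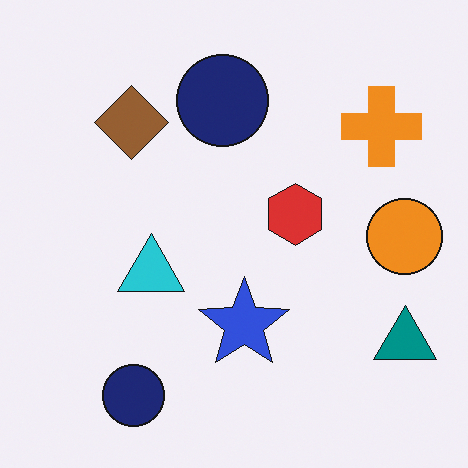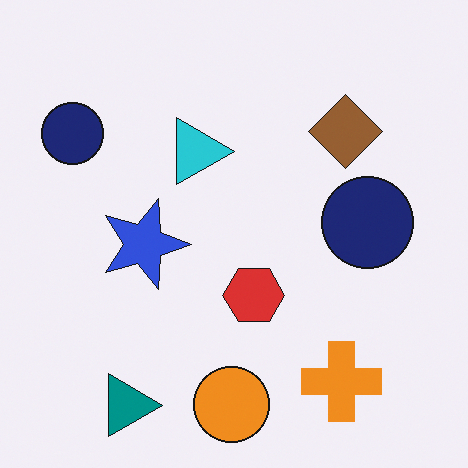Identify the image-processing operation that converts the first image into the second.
The transformation is: rotated 90° clockwise.

The teal triangle sits in the bottom-right of the first image and the bottom-left of the second — consistent with a whole-image 90° clockwise rotation.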